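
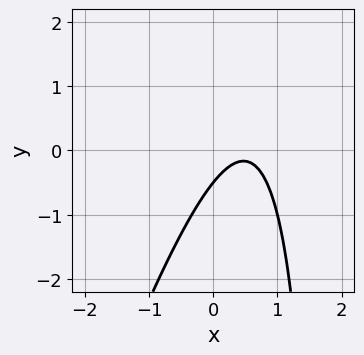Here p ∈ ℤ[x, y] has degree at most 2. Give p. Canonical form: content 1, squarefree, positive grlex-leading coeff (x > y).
3*x^2 - x*y - 3*x + 2*y + 1

(a) deg p = 2. A generic line meets the curve in up to 2 points.
(b) From the visible intercepts: it misses every integer gridline on the x-axis.
(c) Matching integer coefficients to the picture gives p.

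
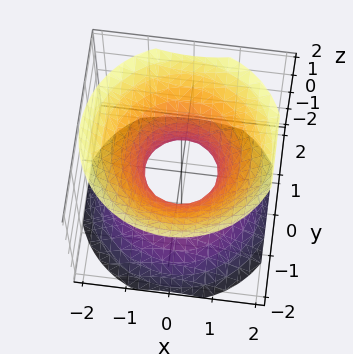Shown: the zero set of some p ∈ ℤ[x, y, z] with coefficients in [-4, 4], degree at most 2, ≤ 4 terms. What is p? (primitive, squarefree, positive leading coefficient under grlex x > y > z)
3*x^2 + 3*y^2 - 3*z^2 - 2

(a) Degree: one connected sheet with a waist; a quadric, so deg p = 2.
(b) Symmetries: the z ↦ −z reflection is a symmetry, so z appears only in even powers; the z-axis is an axis of rotation, so x and y enter only as x² + y².
(c) Checking where it meets the axes: it misses every integer gridline on the z-axis; a circular section at z = 1 has radius between 1 and 2.
(d) Fitting integer coefficients to these (and the overall shape) gives p.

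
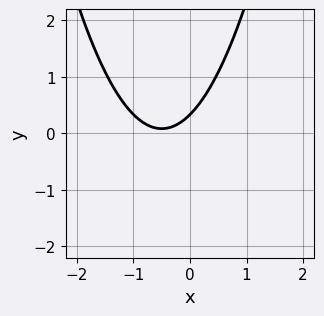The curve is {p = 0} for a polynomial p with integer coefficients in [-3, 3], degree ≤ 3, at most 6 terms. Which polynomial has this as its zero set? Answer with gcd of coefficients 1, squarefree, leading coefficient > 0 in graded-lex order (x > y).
3*x^2 + 3*x - 3*y + 1

(a) Degree: no degree-1 curve has this shape, so deg p = 2.
(b) Checking where it meets the axes: it misses every integer gridline on the x-axis.
(c) Assembling these constraints gives the stated polynomial.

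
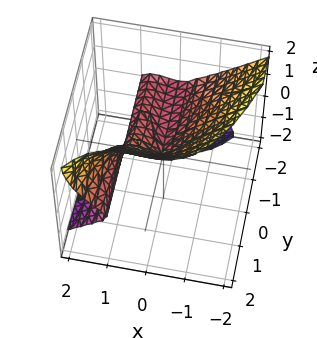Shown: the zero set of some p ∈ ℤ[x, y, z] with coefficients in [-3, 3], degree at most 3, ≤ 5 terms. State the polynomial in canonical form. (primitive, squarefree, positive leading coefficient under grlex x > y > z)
2*x^3 - 3*y*z^2 + 2*z^3 - 2*x^2

Degree: a generic line meets the surface in up to 3 points, so deg p = 3.
Checking where it meets the axes: the x-axis gridline crossings are at x ∈ {0, 1}; every point of the y-axis in the box is on the surface; it meets the z-axis at z = 0 (among the integer gridlines).
Putting this together gives p.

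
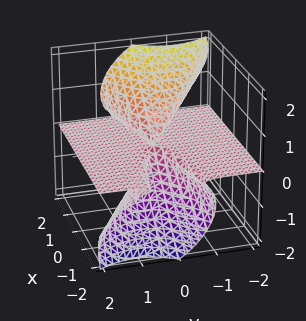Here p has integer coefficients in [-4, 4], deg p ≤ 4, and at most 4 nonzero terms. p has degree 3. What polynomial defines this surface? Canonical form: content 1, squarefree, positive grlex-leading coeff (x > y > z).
1. The degree is 3 — a generic line meets the surface in up to 3 points.
2. Against the integer gridlines: it crosses the z-axis at the gridline z = 0; the visible y-axis segment lies entirely on the surface; the visible x-axis segment lies entirely on the surface.
3. Assembling these constraints gives the stated polynomial.

3*x*z^2 - 2*y^2*z - 2*y*z^2 - 3*z^3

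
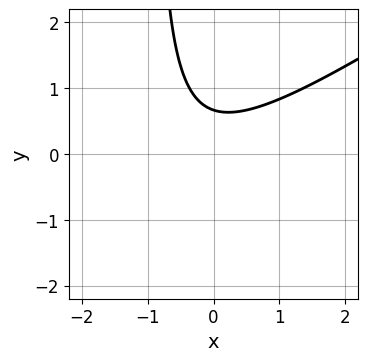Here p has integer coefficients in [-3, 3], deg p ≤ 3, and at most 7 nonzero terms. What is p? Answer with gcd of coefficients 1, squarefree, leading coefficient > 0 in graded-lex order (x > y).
deg p = 2. No degree-1 curve has this shape.
Reading off the gridlines: it misses every integer gridline on the x-axis.
The integer polynomial consistent with all of this is the stated p.

2*x^2 - 3*x*y + x - 3*y + 2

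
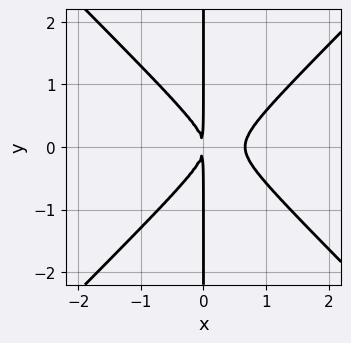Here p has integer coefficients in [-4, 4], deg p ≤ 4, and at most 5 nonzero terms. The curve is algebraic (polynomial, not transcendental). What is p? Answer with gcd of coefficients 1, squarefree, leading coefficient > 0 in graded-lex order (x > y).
3*x^3 - 3*x*y^2 - 2*x^2

The degree is 3 — a generic line meets the curve in up to 3 points.
Symmetries: the y ↦ −y reflection is a symmetry, so y appears only in even powers.
Reading off the gridlines: the visible y-axis segment lies entirely on the curve.
Together with the visible shape, these determine p as stated.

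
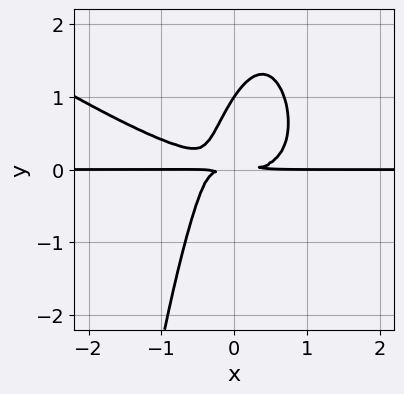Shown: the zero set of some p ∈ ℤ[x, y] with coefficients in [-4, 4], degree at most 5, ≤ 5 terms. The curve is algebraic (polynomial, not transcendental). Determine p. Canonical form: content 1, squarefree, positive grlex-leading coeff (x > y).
2*x^3*y + 3*x^2*y^2 - 3*x*y^2 + 2*y^3 - 2*y^2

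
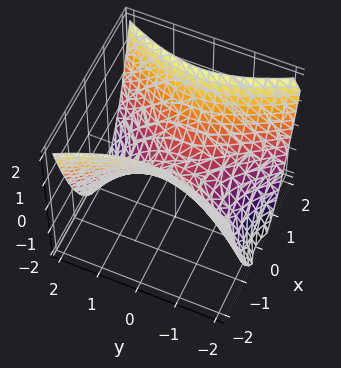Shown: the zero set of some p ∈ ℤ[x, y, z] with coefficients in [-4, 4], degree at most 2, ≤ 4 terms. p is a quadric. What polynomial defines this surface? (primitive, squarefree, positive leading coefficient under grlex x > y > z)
First, the degree is 2 — a saddle surface; a quadric.
Then, symmetries: mirror symmetry x ↦ −x ⇒ only even powers of x; the y ↦ −y reflection is a symmetry, so y appears only in even powers.
Next, from the axis intercepts and sections: it crosses the y-axis at the gridline y = 0; one x-axis crossing is at x = 0; it meets the z-axis at z = 0 (among the integer gridlines).
Finally, these observations pin down the coefficients.

2*x^2 - y^2 - 2*z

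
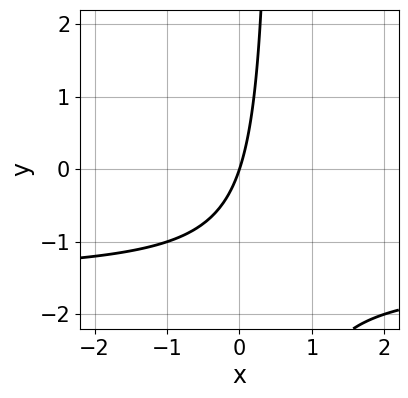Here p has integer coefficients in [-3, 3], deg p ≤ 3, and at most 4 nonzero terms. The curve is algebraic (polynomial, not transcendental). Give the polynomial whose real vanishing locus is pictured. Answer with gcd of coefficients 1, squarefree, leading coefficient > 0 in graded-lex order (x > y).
2*x*y + 3*x - y

deg p = 2.
From the visible intercepts: it meets the y-axis at y = 0 (among the integer gridlines); it crosses the x-axis at the gridline x = 0.
Together with the visible shape, these determine p as stated.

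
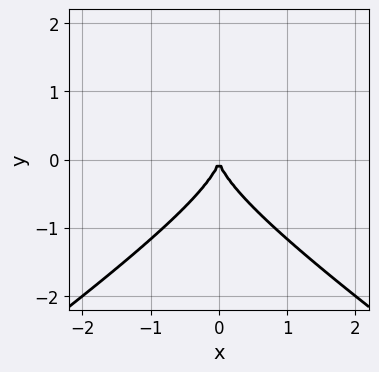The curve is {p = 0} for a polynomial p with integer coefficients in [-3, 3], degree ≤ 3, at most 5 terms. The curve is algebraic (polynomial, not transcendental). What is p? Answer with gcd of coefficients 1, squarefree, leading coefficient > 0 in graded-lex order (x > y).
x^2*y - 2*y^3 - 2*x^2

1. deg p = 3.
2. Symmetries: mirror symmetry x ↦ −x ⇒ only even powers of x.
3. Checking where it meets the axes: it meets the x-axis at x = 0 (among the integer gridlines); it crosses the y-axis at the gridline y = 0.
4. Matching integer coefficients to the picture gives p.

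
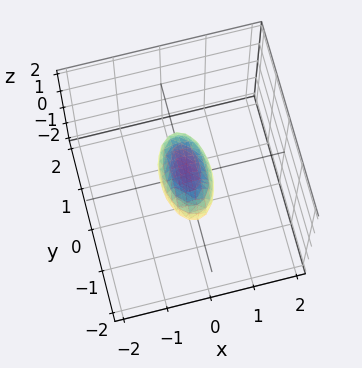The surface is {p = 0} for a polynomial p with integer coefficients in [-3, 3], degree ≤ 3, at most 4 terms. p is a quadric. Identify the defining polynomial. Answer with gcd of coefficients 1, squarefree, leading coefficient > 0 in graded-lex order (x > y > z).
3*x^2 + y^2 + 2*z^2 - 1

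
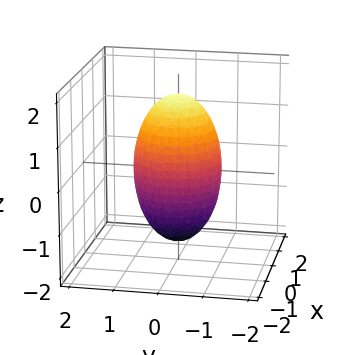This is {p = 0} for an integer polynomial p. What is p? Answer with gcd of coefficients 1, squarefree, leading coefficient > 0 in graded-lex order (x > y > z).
3*x^2 + 3*y^2 + z^2 - 3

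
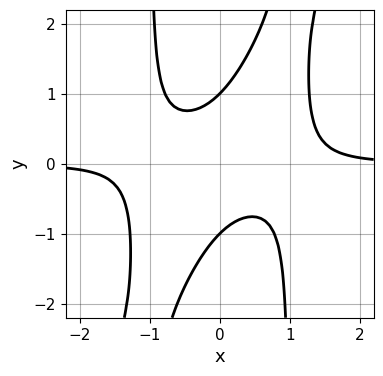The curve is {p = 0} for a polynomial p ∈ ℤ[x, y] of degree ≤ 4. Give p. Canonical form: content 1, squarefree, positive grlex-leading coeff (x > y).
2*x^3*y - x^2*y^2 - 2*x*y + y^2 - 1

First, degree: a generic line meets the curve in up to 4 points, so deg p = 4.
Next, reading off the gridlines: no x-intercept at any integer in the box; the y-axis gridline crossings are at y ∈ {-1, 1}.
Finally, together with the visible shape, these determine p as stated.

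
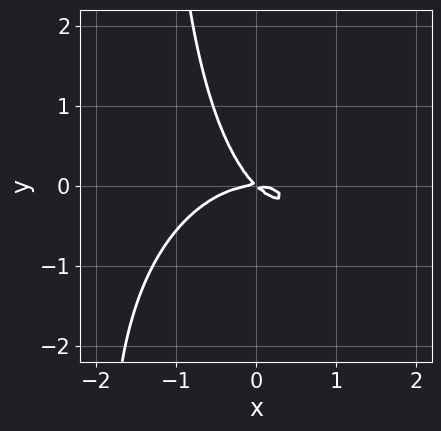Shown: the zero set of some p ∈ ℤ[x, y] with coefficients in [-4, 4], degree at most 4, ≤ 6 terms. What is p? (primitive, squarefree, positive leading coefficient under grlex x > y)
(a) The degree is 3 — a generic line meets the curve in up to 3 points.
(b) Against the integer gridlines: one y-axis crossing is at y = 0; it crosses the x-axis at the gridline x = 0.
(c) These observations pin down the coefficients.

2*x^3 + 2*x*y^2 + 3*x*y + 3*y^2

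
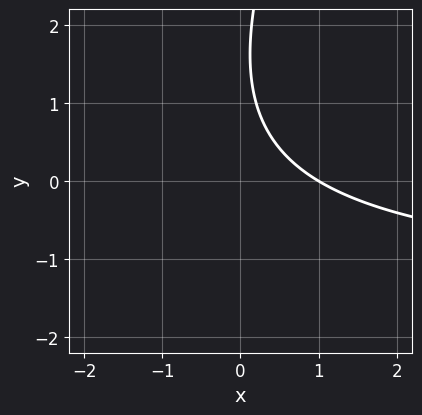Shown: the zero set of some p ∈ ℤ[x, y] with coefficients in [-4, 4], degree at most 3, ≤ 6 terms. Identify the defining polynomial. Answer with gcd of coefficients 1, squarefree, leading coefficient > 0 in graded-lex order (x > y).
First, degree: a generic line meets the curve in up to 2 points, so deg p = 2.
Then, reading off the gridlines: the curve avoids every integer y-axis point in the box; it meets the x-axis at x = 1 (among the integer gridlines).
Finally, matching integer coefficients to the picture gives p.

2*x*y - y^2 + 3*x + 3*y - 3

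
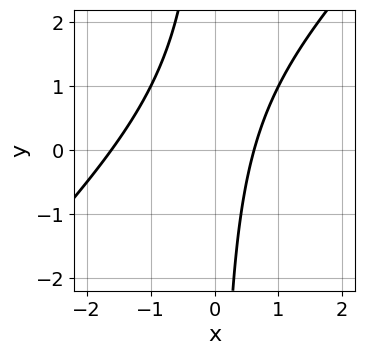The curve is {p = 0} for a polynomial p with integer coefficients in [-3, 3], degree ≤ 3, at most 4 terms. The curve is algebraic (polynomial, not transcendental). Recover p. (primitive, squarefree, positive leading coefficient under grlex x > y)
x^2 - x*y + x - 1

First, deg p = 2. No degree-1 curve has this shape.
Next, checking where it meets the axes: no y-intercept at any integer in the box.
Finally, these observations pin down the coefficients.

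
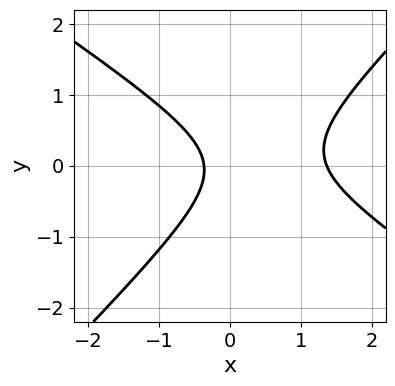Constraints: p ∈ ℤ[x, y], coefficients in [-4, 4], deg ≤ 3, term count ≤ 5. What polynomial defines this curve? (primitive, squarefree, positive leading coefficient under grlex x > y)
(a) deg p = 2. A generic line meets the curve in up to 2 points.
(b) From the visible intercepts: the curve avoids every integer y-axis point in the box.
(c) Fitting integer coefficients to these (and the overall shape) gives p.

2*x^2 + x*y - 3*y^2 - 2*x - 1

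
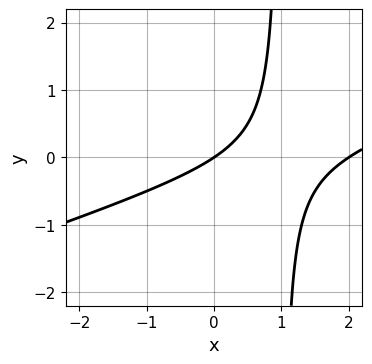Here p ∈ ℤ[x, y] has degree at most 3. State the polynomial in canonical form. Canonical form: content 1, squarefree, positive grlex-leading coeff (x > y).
(a) Degree: no degree-1 curve has this shape, so deg p = 2.
(b) Against the integer gridlines: it crosses the y-axis at the gridline y = 0; the x-axis gridline crossings are at x ∈ {0, 2}.
(c) The integer polynomial consistent with all of this is the stated p.

x^2 - 3*x*y - 2*x + 3*y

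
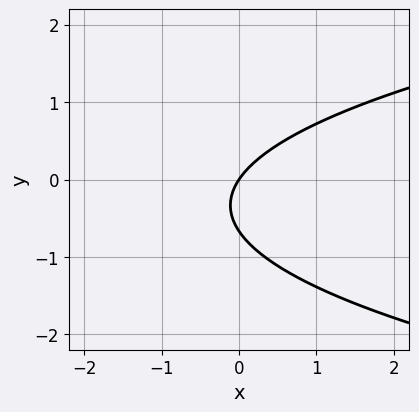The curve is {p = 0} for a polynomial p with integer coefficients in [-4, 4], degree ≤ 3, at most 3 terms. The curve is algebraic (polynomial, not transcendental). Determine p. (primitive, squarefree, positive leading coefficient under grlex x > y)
(a) deg p = 2. No degree-1 curve has this shape.
(b) Checking where it meets the axes: it crosses the y-axis at the gridline y = 0; it meets the x-axis at x = 0 (among the integer gridlines).
(c) Solving for integer coefficients yields p as stated.

3*y^2 - 3*x + 2*y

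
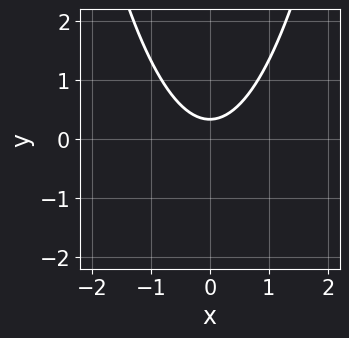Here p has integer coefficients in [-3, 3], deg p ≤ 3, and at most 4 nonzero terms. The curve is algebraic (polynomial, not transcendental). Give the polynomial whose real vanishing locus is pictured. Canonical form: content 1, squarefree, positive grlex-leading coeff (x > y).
The degree is 2 — no degree-1 curve has this shape.
Symmetries: it's symmetric under x → −x, forcing even powers of x.
Checking where it meets the axes: the curve avoids every integer x-axis point in the box.
Assembling these constraints gives the stated polynomial.

3*x^2 - 3*y + 1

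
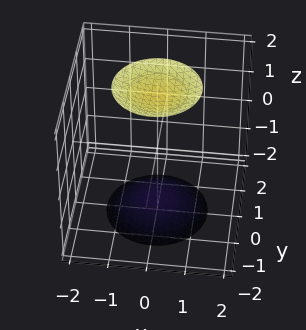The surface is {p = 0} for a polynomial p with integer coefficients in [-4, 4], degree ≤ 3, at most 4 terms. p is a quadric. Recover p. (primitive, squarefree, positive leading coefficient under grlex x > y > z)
x^2 + y^2 - z^2 + 3

1. I count 2 distinct pieces.
2. deg p = 2.
3. Symmetries: it's symmetric under z → −z, forcing even powers of z; every cross-section ⟂ z is a circle, so x, y appear only via x² + y².
4. Observable constraints: it misses every integer gridline on the y-axis; it misses every integer gridline on the x-axis.
5. These observations pin down the coefficients.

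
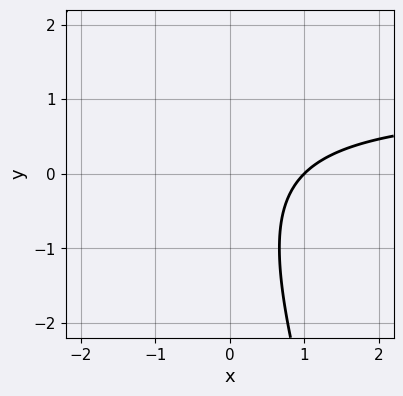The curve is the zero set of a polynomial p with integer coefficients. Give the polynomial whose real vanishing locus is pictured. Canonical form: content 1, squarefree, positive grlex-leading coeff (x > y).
3*x*y + y^2 - 3*x + 3

First, degree: the shape is more complex than any degree-1 curve, so deg p = 2.
Then, from the visible intercepts: it meets the x-axis at x = 1 (among the integer gridlines); no y-intercept at any integer in the box.
Finally, solving for integer coefficients yields p as stated.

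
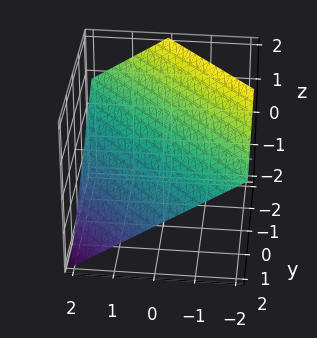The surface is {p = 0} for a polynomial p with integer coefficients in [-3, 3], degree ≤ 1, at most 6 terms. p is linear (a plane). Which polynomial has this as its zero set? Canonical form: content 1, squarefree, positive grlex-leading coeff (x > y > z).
2*x + 2*y + 3*z - 2

(a) deg p = 1. The surface is flat (a plane).
(b) From the visible intercepts: it crosses the x-axis at the gridline x = 1; one y-axis crossing is at y = 1.
(c) These observations pin down the coefficients.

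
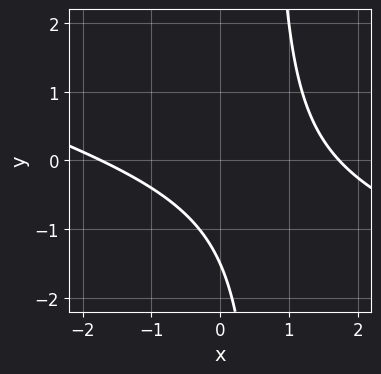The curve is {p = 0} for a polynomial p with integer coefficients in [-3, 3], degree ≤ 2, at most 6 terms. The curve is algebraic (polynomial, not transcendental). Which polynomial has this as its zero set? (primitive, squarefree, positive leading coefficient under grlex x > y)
x^2 + 3*x*y - 2*y - 3

First, degree: the shape is more complex than any degree-1 curve, so deg p = 2.
Finally, putting this together gives p.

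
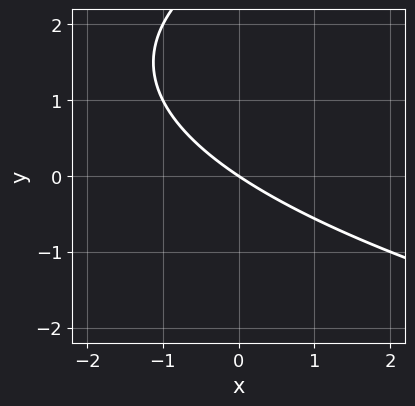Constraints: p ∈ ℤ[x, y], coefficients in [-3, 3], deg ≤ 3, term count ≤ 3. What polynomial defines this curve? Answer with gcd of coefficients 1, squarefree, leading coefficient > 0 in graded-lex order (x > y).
y^2 - 2*x - 3*y

First, deg p = 2. No degree-1 curve has this shape.
Then, against the integer gridlines: one x-axis crossing is at x = 0; one y-axis crossing is at y = 0.
Finally, assembling these constraints gives the stated polynomial.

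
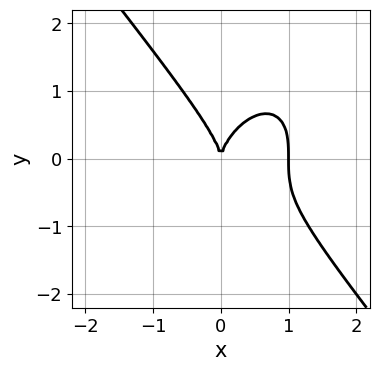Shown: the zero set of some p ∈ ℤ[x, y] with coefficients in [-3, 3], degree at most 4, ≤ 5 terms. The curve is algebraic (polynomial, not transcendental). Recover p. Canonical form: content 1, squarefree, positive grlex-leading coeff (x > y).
1. The degree is 3 — a generic line meets the curve in up to 3 points.
2. From the axis intercepts and sections: one y-axis crossing is at y = 0; the x-axis gridline crossings are at x ∈ {0, 1}.
3. Assembling these constraints gives the stated polynomial.

2*x^3 + y^3 - 2*x^2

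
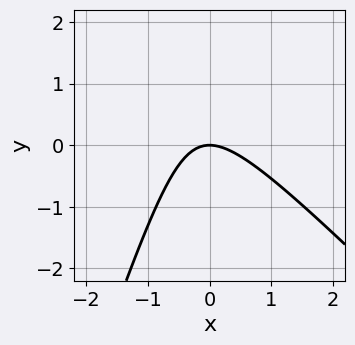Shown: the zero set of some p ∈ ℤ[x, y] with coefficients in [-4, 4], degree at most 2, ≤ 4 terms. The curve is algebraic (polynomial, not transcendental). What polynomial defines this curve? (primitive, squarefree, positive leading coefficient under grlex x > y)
1. The degree is 2 — no degree-1 curve has this shape.
2. From the visible intercepts: it crosses the x-axis at the gridline x = 0; it meets the y-axis at y = 0 (among the integer gridlines).
3. Together with the visible shape, these determine p as stated.

3*x^2 + 2*x*y - y^2 + 3*y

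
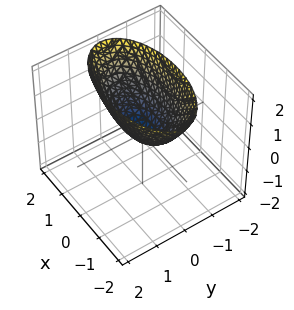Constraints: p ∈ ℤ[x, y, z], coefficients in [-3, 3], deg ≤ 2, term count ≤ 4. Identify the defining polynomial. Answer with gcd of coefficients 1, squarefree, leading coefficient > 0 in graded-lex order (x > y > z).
1. deg p = 2.
2. Symmetries: it's symmetric under x → −x, forcing even powers of x; it's symmetric under y → −y, forcing even powers of y.
3. Against the integer gridlines: one y-axis crossing is at y = 0; it crosses the z-axis at the gridline z = 0.
4. Putting this together gives p.

x^2 + 3*y^2 - 2*z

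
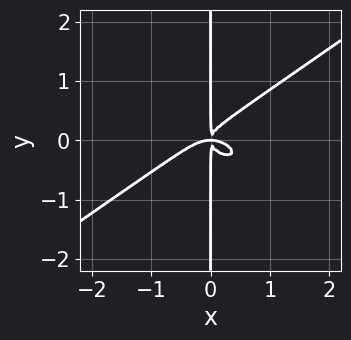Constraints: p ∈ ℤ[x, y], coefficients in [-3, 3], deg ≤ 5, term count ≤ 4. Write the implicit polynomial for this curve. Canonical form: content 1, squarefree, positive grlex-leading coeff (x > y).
x^4 - 3*x*y^3 + x^2*y

(a) deg p = 4. A generic line meets the curve in up to 4 points.
(b) Reading off the gridlines: every point of the y-axis in the box is on the curve.
(c) These observations pin down the coefficients.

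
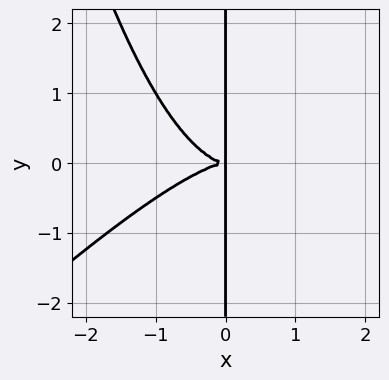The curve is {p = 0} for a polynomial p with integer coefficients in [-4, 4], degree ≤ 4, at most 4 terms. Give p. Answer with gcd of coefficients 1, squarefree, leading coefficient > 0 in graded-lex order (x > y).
x^4 - x^3*y + 2*x*y^2

First, deg p = 4. No degree-3 curve has this shape.
Then, reading off the gridlines: every point of the y-axis in the box is on the curve.
Finally, matching integer coefficients to the picture gives p.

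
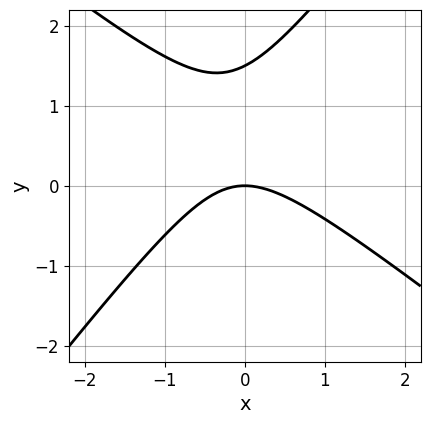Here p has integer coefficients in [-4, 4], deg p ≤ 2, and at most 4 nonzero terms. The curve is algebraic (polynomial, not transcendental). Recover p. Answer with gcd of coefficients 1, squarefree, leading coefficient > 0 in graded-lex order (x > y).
2*x^2 + x*y - 2*y^2 + 3*y

First, degree: the shape is more complex than any degree-1 curve, so deg p = 2.
Next, observable constraints: one x-axis crossing is at x = 0; it crosses the y-axis at the gridline y = 0.
Finally, solving for integer coefficients yields p as stated.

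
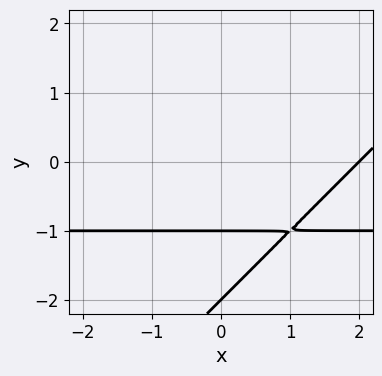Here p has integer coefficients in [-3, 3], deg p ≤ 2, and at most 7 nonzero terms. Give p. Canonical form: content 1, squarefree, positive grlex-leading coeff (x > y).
x*y - y^2 + x - 3*y - 2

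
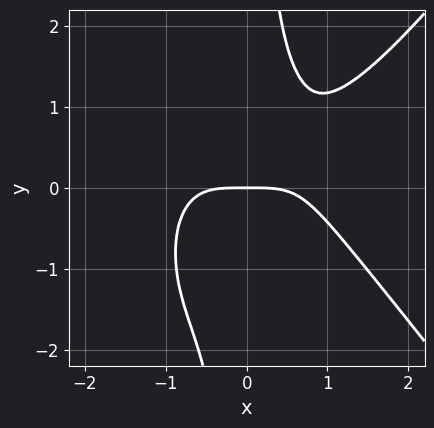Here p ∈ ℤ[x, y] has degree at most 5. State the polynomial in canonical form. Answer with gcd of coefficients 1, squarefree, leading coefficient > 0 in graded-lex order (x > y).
2*x^4 - x^2*y^2 - 3*x*y^2 + 3*y

First, degree: a generic line meets the curve in up to 4 points, so deg p = 4.
Then, observable constraints: it meets the y-axis at y = 0 (among the integer gridlines); it meets the x-axis at x = 0 (among the integer gridlines).
Finally, putting this together gives p.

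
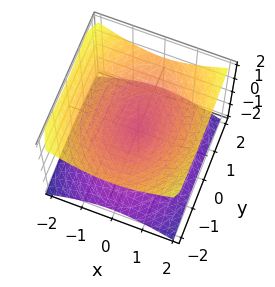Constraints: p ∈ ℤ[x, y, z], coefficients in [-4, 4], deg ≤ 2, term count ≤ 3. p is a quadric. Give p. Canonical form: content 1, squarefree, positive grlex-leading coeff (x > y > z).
2*x^2 + y^2 - 3*z^2

(a) Degree: two nappes meeting at a single point; a quadric, so deg p = 2.
(b) Symmetries: it's symmetric under y → −y, forcing even powers of y; it's symmetric under x → −x, forcing even powers of x; the z ↦ −z reflection is a symmetry, so z appears only in even powers.
(c) Against the integer gridlines: one y-axis crossing is at y = 0; it crosses the z-axis at the gridline z = 0; it crosses the x-axis at the gridline x = 0.
(d) These observations pin down the coefficients.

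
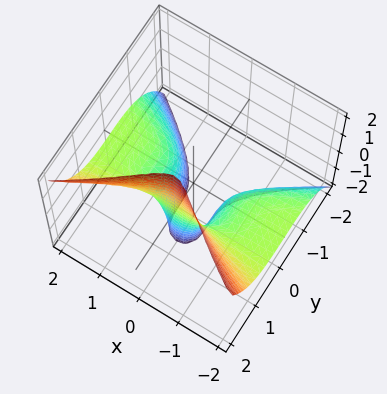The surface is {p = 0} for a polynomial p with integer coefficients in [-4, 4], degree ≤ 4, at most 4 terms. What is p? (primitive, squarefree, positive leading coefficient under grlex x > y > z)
The degree is 3 — a generic line meets the surface in up to 3 points.
From the axis intercepts and sections: the surface avoids every integer x-axis point in the box; the surface avoids every integer z-axis point in the box.
The integer polynomial consistent with all of this is the stated p.

3*x^2*z - 3*y^3 + 1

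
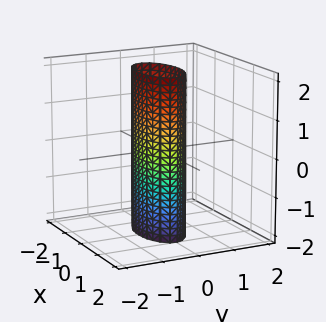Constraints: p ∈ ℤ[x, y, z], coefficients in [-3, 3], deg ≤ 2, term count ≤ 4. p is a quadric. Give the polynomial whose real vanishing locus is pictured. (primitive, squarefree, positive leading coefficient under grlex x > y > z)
The degree is 2 — a cylinder; a quadric.
Symmetries: the z ↦ −z reflection is a symmetry, so z appears only in even powers; it's symmetric under x → −x, forcing even powers of x; it's symmetric under y → −y, forcing even powers of y.
Against the integer gridlines: no z-intercept at any integer in the box; the x-axis gridline crossings are at x ∈ {-1, 1}.
Putting this together gives p.

x^2 + 3*y^2 - 1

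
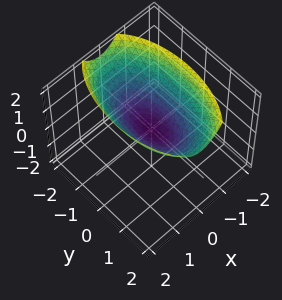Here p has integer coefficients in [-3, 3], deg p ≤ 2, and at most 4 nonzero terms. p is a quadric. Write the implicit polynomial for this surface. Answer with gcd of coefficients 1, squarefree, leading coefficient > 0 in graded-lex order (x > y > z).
deg p = 2. A single bowl opening along one axis; a quadric.
Symmetries: it's symmetric under x → −x, forcing even powers of x; mirror symmetry y ↦ −y ⇒ only even powers of y.
From the visible intercepts: one z-axis crossing is at z = 0; it crosses the x-axis at the gridline x = 0; it crosses the y-axis at the gridline y = 0.
Fitting integer coefficients to these (and the overall shape) gives p.

3*x^2 + y^2 - 3*z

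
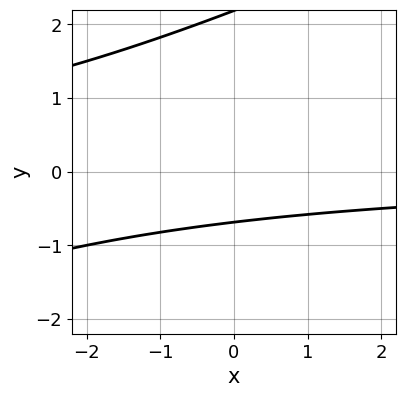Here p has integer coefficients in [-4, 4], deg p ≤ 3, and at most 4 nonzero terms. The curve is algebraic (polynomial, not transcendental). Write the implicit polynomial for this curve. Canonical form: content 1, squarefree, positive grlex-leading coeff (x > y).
1. The degree is 2 — the shape is more complex than any degree-1 curve.
2. Reading off the gridlines: no x-intercept at any integer in the box.
3. Solving for integer coefficients yields p as stated.

x*y - 2*y^2 + 3*y + 3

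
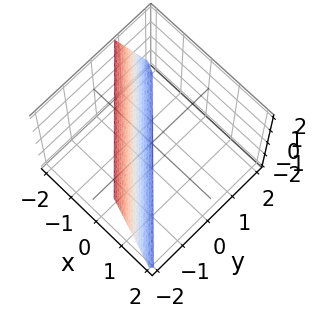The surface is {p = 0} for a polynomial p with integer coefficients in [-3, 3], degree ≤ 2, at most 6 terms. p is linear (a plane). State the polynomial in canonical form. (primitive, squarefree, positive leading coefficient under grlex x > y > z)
Degree: the surface is flat (a plane), so deg p = 1.
Observable constraints: it crosses the z-axis at the gridline z = -2.
Together with the visible shape, these determine p as stated.

3*x + 3*y + z + 2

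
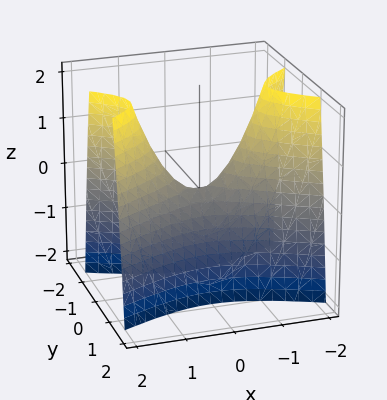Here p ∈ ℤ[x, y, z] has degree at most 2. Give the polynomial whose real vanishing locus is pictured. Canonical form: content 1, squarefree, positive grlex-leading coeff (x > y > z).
1. Degree: a saddle surface; a quadric, so deg p = 2.
2. Symmetries: it's symmetric under x → −x, forcing even powers of x; it's symmetric under y → −y, forcing even powers of y.
3. Checking where it meets the axes: it crosses the y-axis at the gridline y = 0; it crosses the x-axis at the gridline x = 0; one z-axis crossing is at z = 0.
4. Solving for integer coefficients yields p as stated.

x^2 - 3*y^2 - z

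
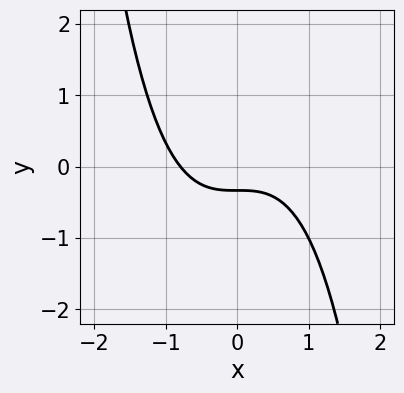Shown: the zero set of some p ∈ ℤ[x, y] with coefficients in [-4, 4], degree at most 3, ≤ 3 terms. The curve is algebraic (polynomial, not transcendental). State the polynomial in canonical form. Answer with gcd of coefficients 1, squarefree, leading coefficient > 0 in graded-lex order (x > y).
1. The degree is 3 — a generic line meets the curve in up to 3 points.
2. Putting this together gives p.

2*x^3 + 3*y + 1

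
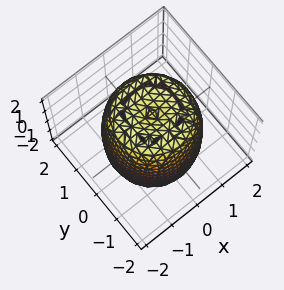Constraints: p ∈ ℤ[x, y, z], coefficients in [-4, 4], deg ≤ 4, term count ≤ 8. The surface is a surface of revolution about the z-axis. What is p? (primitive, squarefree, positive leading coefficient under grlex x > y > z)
2*x^4 + 4*x^2*y^2 + 2*y^4 - 3*x^2 - 3*y^2 + z^2 - 3

deg p = 4. The shape is more complex than any degree-3 surface.
By symmetry, the z-axis is an axis of rotation, so x and y enter only as x² + y².
Against the integer gridlines: a circular section at z = 0 has radius between 1 and 2.
Together with the visible shape, these determine p as stated.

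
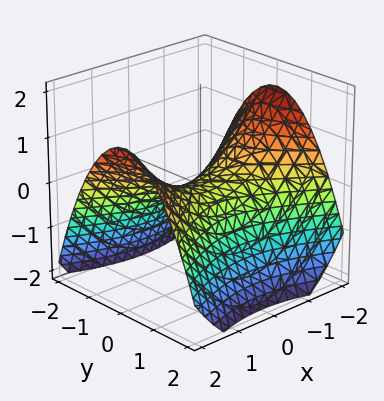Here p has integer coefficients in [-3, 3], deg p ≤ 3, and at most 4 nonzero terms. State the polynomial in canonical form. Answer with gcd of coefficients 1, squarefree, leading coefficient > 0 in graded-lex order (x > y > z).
x^2 - 2*y^2 - 3*z

1. deg p = 2. A saddle surface; a quadric.
2. Symmetries: mirror symmetry y ↦ −y ⇒ only even powers of y; the x ↦ −x reflection is a symmetry, so x appears only in even powers.
3. Against the integer gridlines: it meets the x-axis at x = 0 (among the integer gridlines); one z-axis crossing is at z = 0.
4. Solving for integer coefficients yields p as stated.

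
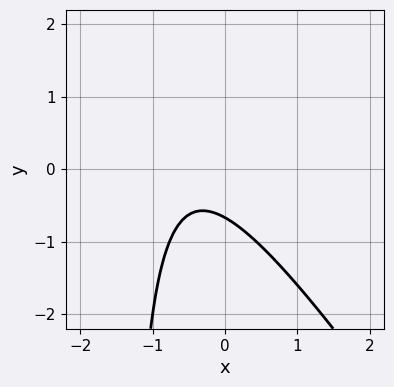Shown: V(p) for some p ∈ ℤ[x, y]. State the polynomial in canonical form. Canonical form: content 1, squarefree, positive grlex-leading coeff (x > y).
1. deg p = 2. A generic line meets the curve in up to 2 points.
2. From the visible intercepts: it misses every integer gridline on the x-axis.
3. Assembling these constraints gives the stated polynomial.

3*x^2 + 2*x*y + 3*x + 3*y + 2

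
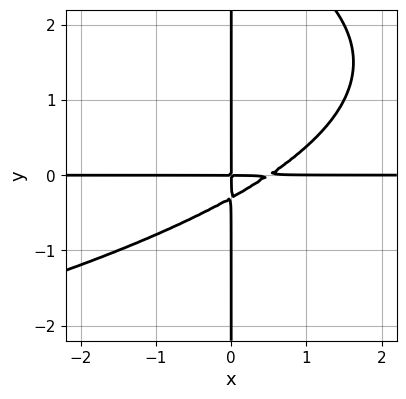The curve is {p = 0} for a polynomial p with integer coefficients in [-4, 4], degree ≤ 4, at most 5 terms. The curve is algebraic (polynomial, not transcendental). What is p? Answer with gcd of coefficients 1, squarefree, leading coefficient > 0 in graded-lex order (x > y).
First, degree: no degree-3 curve has this shape, so deg p = 4.
Next, observable constraints: every point of the x-axis in the box is on the curve; the visible y-axis segment lies entirely on the curve.
Finally, together with the visible shape, these determine p as stated.

x*y^3 + 2*x^2*y - 3*x*y^2 - x*y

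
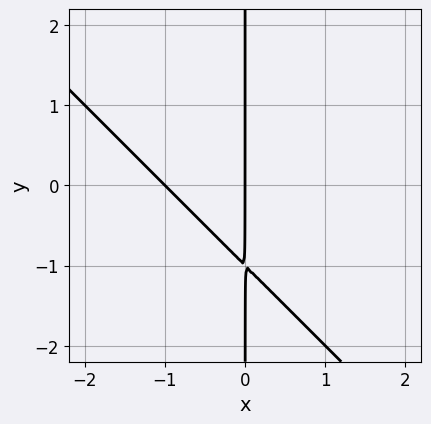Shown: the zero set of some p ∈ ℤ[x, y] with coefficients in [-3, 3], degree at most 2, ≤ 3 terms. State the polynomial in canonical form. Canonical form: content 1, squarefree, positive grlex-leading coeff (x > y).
First, degree: the shape is more complex than any degree-1 curve, so deg p = 2.
Next, against the integer gridlines: every point of the y-axis in the box is on the curve; among the integer gridlines, it crosses the x-axis at x ∈ {-1, 0}.
Finally, matching integer coefficients to the picture gives p.

x^2 + x*y + x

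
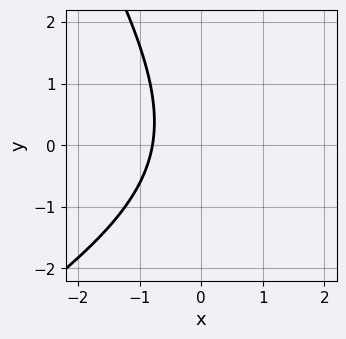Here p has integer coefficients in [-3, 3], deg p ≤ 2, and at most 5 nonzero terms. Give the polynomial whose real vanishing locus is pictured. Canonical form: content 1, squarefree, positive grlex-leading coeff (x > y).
(a) The degree is 2 — a generic line meets the curve in up to 2 points.
(b) From the visible intercepts: no y-intercept at any integer in the box.
(c) The integer polynomial consistent with all of this is the stated p.

x^2 - x*y - y^2 - 3*x - 3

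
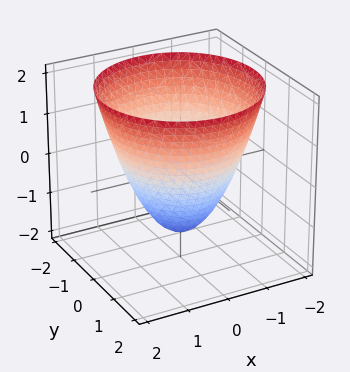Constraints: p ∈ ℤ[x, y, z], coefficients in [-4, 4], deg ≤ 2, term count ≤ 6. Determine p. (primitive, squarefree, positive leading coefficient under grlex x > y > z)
deg p = 2.
Symmetries: rotational symmetry about the z-axis ⇒ p depends on x, y only through x² + y².
Observable constraints: a circular section at z = -1 has radius between 0 and 1.
Putting this together gives p.

2*x^2 + 2*y^2 - 2*z - 3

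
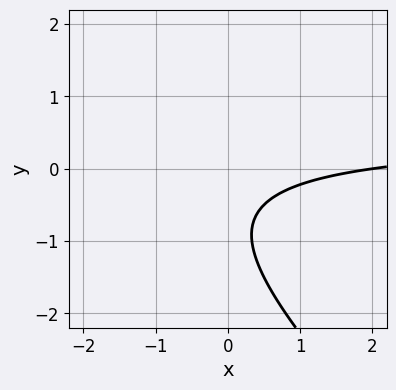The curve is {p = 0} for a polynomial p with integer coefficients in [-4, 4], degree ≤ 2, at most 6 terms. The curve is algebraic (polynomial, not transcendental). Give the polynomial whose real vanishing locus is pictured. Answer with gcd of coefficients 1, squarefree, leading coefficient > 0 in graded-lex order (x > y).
2*x*y + 2*y^2 - x + 3*y + 2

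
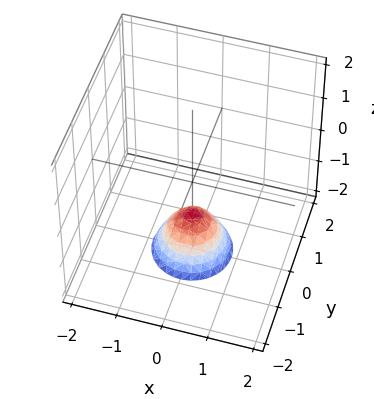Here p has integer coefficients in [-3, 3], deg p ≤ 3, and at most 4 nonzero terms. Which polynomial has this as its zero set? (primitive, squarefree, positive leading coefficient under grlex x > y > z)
3*x^2 + 3*y^2 + 2*z + 2

(a) deg p = 2. The shape is more complex than any degree-1 surface.
(b) Symmetry: the z-axis is an axis of rotation, so x and y enter only as x² + y².
(c) Observable constraints: the surface avoids every integer y-axis point in the box; a circular section at z = -2 has radius between 0 and 1; no x-intercept at any integer in the box.
(d) Matching integer coefficients to the picture gives p. Check: (0, 0, -1) on the z-axis lies on the surface, and p(0, 0, -1) = 0. ✓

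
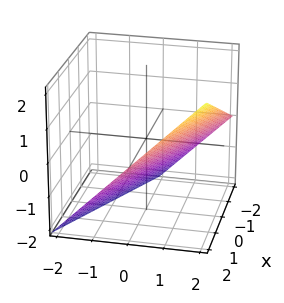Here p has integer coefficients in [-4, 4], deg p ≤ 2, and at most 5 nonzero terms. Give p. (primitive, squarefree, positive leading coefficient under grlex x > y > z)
x + 2*y - 2*z - 2

Degree: the surface is flat (a plane), so deg p = 1.
Reading off the gridlines: it crosses the y-axis at the gridline y = 1; one z-axis crossing is at z = -1.
The integer polynomial consistent with all of this is the stated p.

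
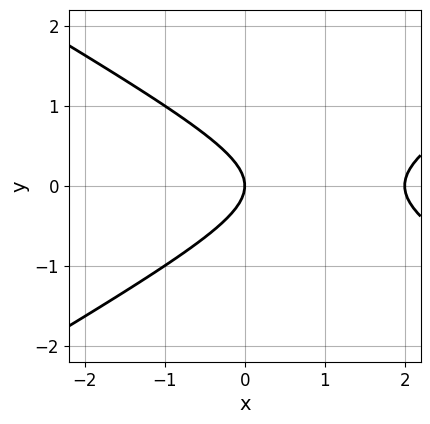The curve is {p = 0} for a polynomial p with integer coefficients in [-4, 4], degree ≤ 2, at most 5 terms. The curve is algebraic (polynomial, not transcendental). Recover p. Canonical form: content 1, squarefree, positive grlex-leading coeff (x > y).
x^2 - 3*y^2 - 2*x

First, the degree is 2 — a generic line meets the curve in up to 2 points.
Then, symmetries: mirror symmetry y ↦ −y ⇒ only even powers of y.
Next, checking where it meets the axes: one y-axis crossing is at y = 0; among the integer gridlines, it crosses the x-axis at x ∈ {0, 2}.
Finally, putting this together gives p.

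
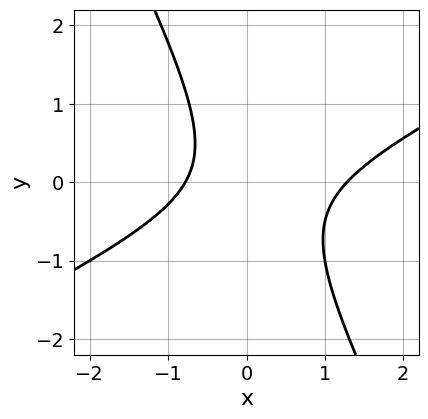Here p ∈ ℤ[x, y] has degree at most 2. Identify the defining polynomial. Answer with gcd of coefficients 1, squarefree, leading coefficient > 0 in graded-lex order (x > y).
2*x^2 - 3*x*y - 2*y^2 - x - 2

(a) Degree: the shape is more complex than any degree-1 curve, so deg p = 2.
(b) From the visible intercepts: the curve avoids every integer y-axis point in the box.
(c) Putting this together gives p.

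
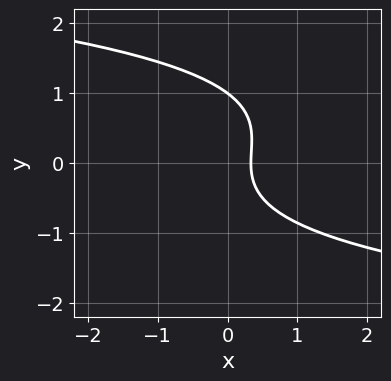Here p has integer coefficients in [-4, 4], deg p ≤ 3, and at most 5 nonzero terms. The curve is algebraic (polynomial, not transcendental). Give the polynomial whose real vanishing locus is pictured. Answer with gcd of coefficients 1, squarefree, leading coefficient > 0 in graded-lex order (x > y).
2*y^3 - y^2 + 3*x - 1

1. The degree is 3 — the shape is more complex than any degree-2 curve.
2. Checking where it meets the axes: it meets the y-axis at y = 1 (among the integer gridlines).
3. The integer polynomial consistent with all of this is the stated p.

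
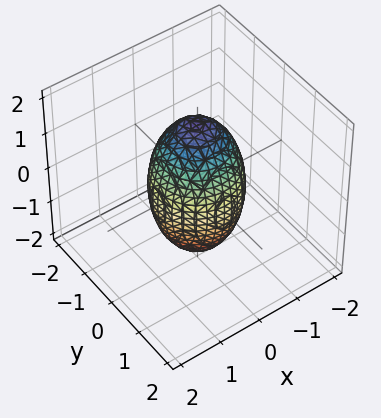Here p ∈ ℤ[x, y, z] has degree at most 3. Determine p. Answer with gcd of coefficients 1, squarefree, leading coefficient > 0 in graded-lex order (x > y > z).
1. The degree is 2 — no degree-1 surface has this shape.
2. Symmetries: every cross-section ⟂ z is a circle, so x, y appear only via x² + y².
3. Observable constraints: a circular section at z = 1 has radius between 0 and 1; among the integer gridlines, it crosses the x-axis at x ∈ {-1, 1}; among the integer gridlines, it crosses the y-axis at y ∈ {-1, 1}.
4. Assembling these constraints gives the stated polynomial.

3*x^2 + 3*y^2 + z^2 - 3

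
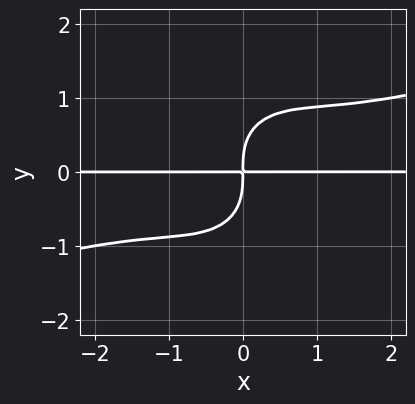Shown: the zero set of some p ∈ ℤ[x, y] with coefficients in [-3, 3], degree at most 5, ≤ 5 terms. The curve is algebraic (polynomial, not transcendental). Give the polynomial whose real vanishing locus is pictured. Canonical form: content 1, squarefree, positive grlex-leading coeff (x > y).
1. deg p = 4. No degree-3 curve has this shape.
2. From the axis intercepts and sections: the visible x-axis segment lies entirely on the curve.
3. The integer polynomial consistent with all of this is the stated p.

x^3*y - 3*x^2*y^2 - 2*y^4 + 3*x*y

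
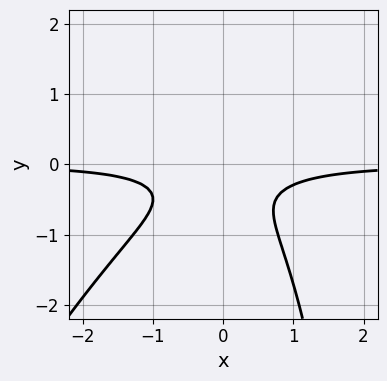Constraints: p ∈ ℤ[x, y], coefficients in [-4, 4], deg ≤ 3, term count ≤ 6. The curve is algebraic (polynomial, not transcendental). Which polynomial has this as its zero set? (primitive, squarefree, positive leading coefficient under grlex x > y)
1. The degree is 3 — no degree-2 curve has this shape.
2. Observable constraints: no y-intercept at any integer in the box; no x-intercept at any integer in the box.
3. The integer polynomial consistent with all of this is the stated p.

2*x^2*y - x*y^2 + 3*y^2 + 2*y + 1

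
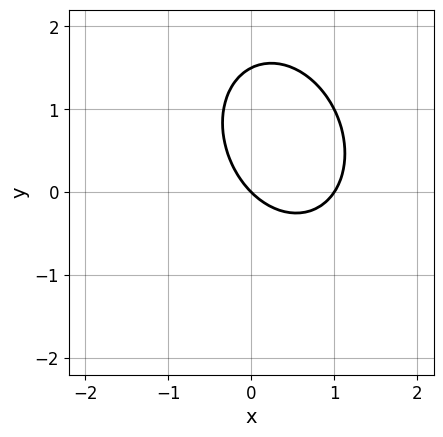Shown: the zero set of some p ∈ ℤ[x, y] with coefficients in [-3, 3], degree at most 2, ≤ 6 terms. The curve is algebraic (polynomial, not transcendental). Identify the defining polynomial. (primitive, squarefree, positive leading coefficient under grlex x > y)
(a) The degree is 2 — a generic line meets the curve in up to 2 points.
(b) From the visible intercepts: one y-axis crossing is at y = 0; among the integer gridlines, it crosses the x-axis at x ∈ {0, 1}.
(c) Solving for integer coefficients yields p as stated.

3*x^2 + x*y + 2*y^2 - 3*x - 3*y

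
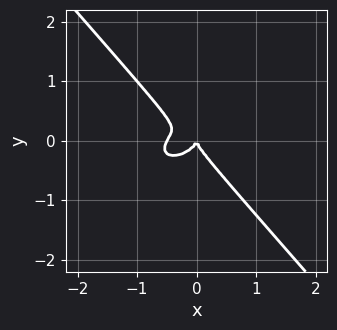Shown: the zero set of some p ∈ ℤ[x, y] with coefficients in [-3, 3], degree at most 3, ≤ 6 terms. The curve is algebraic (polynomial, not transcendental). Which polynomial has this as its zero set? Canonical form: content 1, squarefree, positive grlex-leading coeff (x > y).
1. The degree is 3 — the shape is more complex than any degree-2 curve.
2. From the axis intercepts and sections: it crosses the x-axis at the gridline x = 0; it crosses the y-axis at the gridline y = 0.
3. Assembling these constraints gives the stated polynomial.

2*x^3 - x^2*y + x*y^2 + 3*y^3 + x^2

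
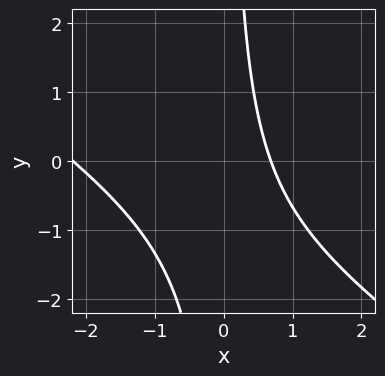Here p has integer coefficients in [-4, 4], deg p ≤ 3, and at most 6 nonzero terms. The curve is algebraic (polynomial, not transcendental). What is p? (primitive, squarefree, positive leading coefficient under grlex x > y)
deg p = 2. A generic line meets the curve in up to 2 points.
Observable constraints: the curve avoids every integer y-axis point in the box.
Matching integer coefficients to the picture gives p.

2*x^2 + 3*x*y + 3*x - 3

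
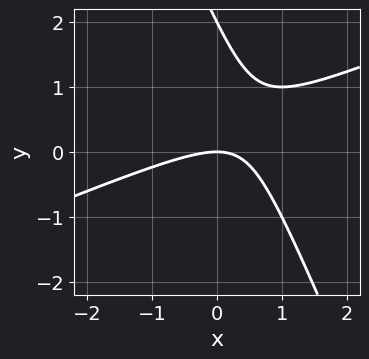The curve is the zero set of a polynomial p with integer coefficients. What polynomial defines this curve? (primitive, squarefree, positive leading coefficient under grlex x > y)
x^2 - 2*x*y - y^2 + 2*y

1. The degree is 2 — a generic line meets the curve in up to 2 points.
2. Observable constraints: it meets the x-axis at x = 0 (among the integer gridlines); the y-axis gridline crossings are at y ∈ {0, 2}.
3. The integer polynomial consistent with all of this is the stated p.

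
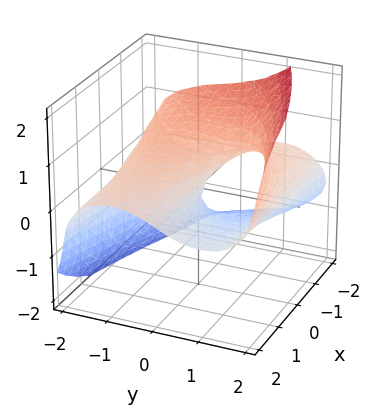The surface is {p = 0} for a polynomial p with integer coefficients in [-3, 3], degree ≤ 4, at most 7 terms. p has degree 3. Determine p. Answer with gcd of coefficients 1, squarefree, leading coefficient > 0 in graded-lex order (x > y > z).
First, deg p = 3.
Next, from the axis intercepts and sections: it crosses the z-axis at the gridline z = 0; one y-axis crossing is at y = 0.
Finally, fitting integer coefficients to these (and the overall shape) gives p.

y^3 + 3*y*z^2 - 3*z^3 - 3*x*z - 3*y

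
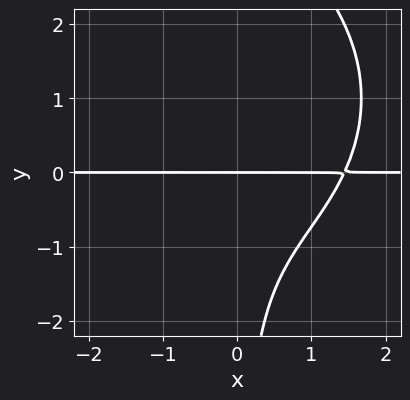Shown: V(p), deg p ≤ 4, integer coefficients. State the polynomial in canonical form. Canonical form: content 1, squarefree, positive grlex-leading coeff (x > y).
deg p = 4. A generic line meets the curve in up to 4 points.
Against the integer gridlines: every point of the x-axis in the box is on the curve; one y-axis crossing is at y = 0.
Assembling these constraints gives the stated polynomial.

x^3*y + x*y^3 - 2*x*y^2 - 3*y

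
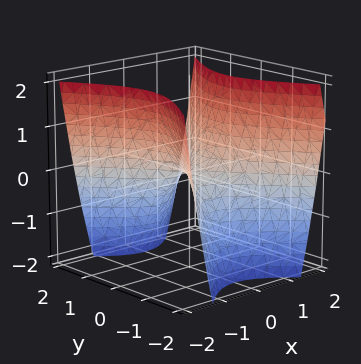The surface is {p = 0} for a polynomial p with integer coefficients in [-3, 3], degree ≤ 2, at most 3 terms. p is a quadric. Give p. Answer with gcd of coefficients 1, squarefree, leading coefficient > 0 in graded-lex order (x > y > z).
Degree: a hyperbolic paraboloid; a quadric, so deg p = 2.
Symmetries: mirror symmetry y ↦ −y ⇒ only even powers of y; mirror symmetry x ↦ −x ⇒ only even powers of x.
From the visible intercepts: it meets the x-axis at x = 0 (among the integer gridlines); it crosses the y-axis at the gridline y = 0.
Together with the visible shape, these determine p as stated.

3*x^2 - 2*y^2 - 2*z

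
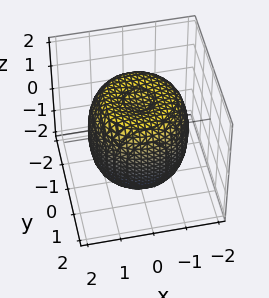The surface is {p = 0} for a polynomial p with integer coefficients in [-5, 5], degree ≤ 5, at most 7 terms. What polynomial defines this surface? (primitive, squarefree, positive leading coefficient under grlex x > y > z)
2*x^4 + 4*x^2*y^2 + 2*y^4 - 3*x^2 - 3*y^2 + 2*z^2 - 3

The degree is 4 — the shape is more complex than any degree-3 surface.
Symmetries: rotational symmetry about the z-axis ⇒ p depends on x, y only through x² + y².
Checking where it meets the axes: a circular section at z = 1 has radius between 1 and 2.
Assembling these constraints gives the stated polynomial.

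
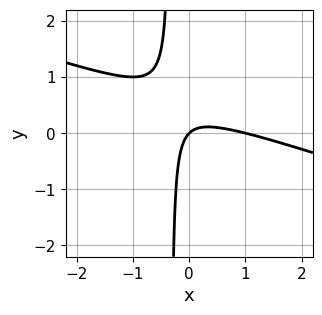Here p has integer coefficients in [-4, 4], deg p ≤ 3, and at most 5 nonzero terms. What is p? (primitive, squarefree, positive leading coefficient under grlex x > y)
1. Degree: the shape is more complex than any degree-1 curve, so deg p = 2.
2. From the visible intercepts: it meets the y-axis at y = 0 (among the integer gridlines); among the integer gridlines, it crosses the x-axis at x ∈ {0, 1}.
3. The integer polynomial consistent with all of this is the stated p.

x^2 + 3*x*y - x + y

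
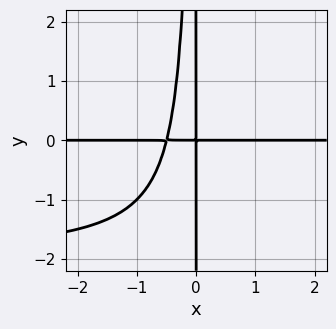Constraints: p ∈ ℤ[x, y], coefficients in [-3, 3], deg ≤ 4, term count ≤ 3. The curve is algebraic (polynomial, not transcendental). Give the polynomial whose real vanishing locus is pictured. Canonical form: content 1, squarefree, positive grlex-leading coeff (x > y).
The degree is 4 — a generic line meets the curve in up to 4 points.
Against the integer gridlines: the visible x-axis segment lies entirely on the curve; every point of the y-axis in the box is on the curve.
Together with the visible shape, these determine p as stated.

x^2*y^2 + 2*x^2*y + x*y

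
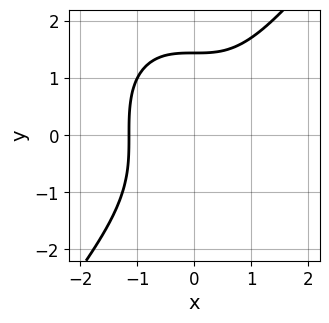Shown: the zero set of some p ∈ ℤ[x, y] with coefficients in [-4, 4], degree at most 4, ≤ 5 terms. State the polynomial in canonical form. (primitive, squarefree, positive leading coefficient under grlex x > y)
2*x^3 - y^3 + 3

1. The degree is 3 — the shape is more complex than any degree-2 curve.
2. Putting this together gives p.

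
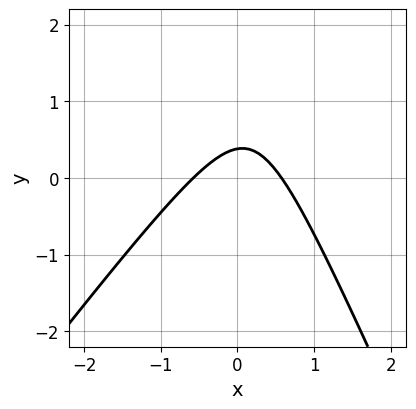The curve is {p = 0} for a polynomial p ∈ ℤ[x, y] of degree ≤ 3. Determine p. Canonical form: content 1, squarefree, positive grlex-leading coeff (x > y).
(a) deg p = 2.
(b) Putting this together gives p.

3*x^2 - x*y - y^2 + 3*y - 1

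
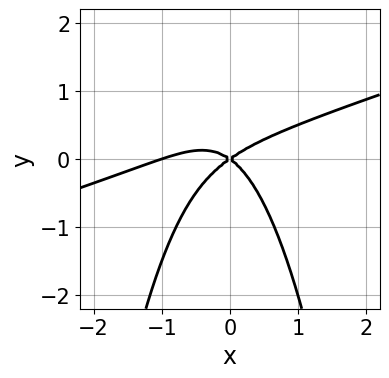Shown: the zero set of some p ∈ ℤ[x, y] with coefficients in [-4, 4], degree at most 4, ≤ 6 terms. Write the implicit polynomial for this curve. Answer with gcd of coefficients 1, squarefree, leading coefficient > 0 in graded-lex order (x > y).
1. deg p = 3.
2. From the axis intercepts and sections: one y-axis crossing is at y = 0; the x-axis gridline crossings are at x ∈ {-1, 0}.
3. Putting this together gives p.

x^3 - 3*x^2*y + x^2 - 2*y^2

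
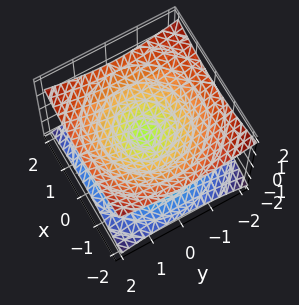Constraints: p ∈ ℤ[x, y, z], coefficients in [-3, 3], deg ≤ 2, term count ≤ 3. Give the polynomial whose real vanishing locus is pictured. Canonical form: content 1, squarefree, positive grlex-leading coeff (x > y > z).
x^2 + y^2 - 3*z^2

(a) The degree is 2 — a double cone through the origin; a quadric.
(b) Symmetries: it's symmetric under z → −z, forcing even powers of z; the surface is invariant under rotation about z: p = q(x² + y², z).
(c) From the visible intercepts: it meets the z-axis at z = 0 (among the integer gridlines); one x-axis crossing is at x = 0.
(d) Solving for integer coefficients yields p as stated.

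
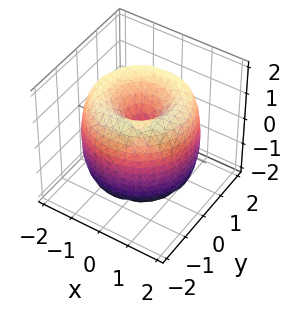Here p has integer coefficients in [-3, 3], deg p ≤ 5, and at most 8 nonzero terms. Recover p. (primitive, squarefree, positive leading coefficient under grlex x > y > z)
x^4 + 2*x^2*y^2 + y^4 - 3*x^2 - 3*y^2 + z^2

(a) The degree is 4 — a generic line meets the surface in up to 4 points.
(b) Symmetry: the z-axis is an axis of rotation, so x and y enter only as x² + y².
(c) Against the integer gridlines: a circular section at z = 0 has radius between 1 and 2; it crosses the x-axis at the gridline x = 0.
(d) Fitting integer coefficients to these (and the overall shape) gives p.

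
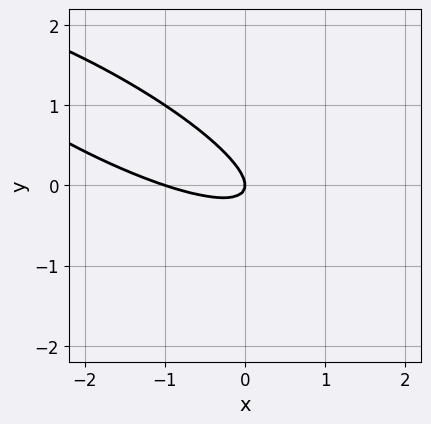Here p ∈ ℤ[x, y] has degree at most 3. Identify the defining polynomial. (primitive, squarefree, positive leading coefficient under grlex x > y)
x^2 + 3*x*y + 3*y^2 + x

1. Degree: the shape is more complex than any degree-1 curve, so deg p = 2.
2. From the axis intercepts and sections: it meets the y-axis at y = 0 (among the integer gridlines); among the integer gridlines, it crosses the x-axis at x ∈ {-1, 0}.
3. The integer polynomial consistent with all of this is the stated p.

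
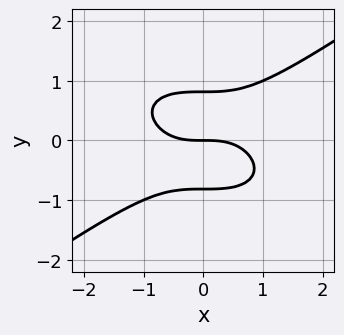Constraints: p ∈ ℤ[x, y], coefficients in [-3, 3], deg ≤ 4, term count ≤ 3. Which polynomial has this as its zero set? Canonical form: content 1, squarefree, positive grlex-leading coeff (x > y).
(a) Degree: the shape is more complex than any degree-2 curve, so deg p = 3.
(b) Against the integer gridlines: it meets the x-axis at x = 0 (among the integer gridlines); one y-axis crossing is at y = 0.
(c) Fitting integer coefficients to these (and the overall shape) gives p.

x^3 - 3*y^3 + 2*y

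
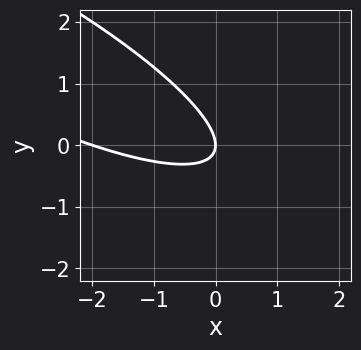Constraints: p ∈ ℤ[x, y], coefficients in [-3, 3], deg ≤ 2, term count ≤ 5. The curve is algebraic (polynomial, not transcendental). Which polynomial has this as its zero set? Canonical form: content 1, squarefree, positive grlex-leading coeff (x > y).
x^2 + 3*x*y + 3*y^2 + 2*x

First, deg p = 2.
Next, from the axis intercepts and sections: it crosses the y-axis at the gridline y = 0; among the integer gridlines, it crosses the x-axis at x ∈ {-2, 0}.
Finally, the integer polynomial consistent with all of this is the stated p.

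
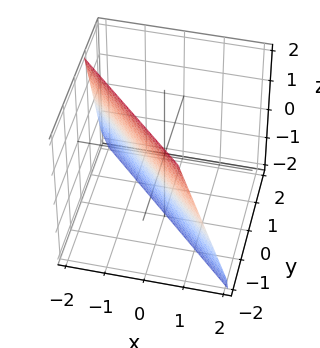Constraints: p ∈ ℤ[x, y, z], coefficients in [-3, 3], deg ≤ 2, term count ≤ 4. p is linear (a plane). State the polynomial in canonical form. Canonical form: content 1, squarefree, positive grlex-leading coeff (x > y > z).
Degree: every cross-section is a straight line — this is a plane, so deg p = 1.
Reading off the gridlines: one z-axis crossing is at z = -2.
Putting this together gives p.

3*x + 3*y + z + 2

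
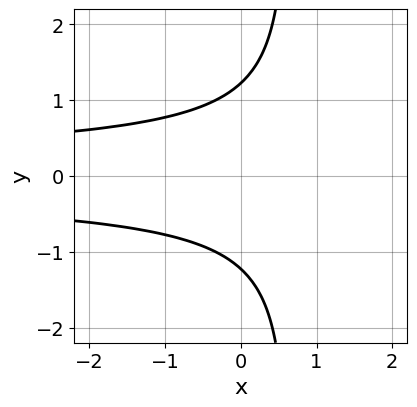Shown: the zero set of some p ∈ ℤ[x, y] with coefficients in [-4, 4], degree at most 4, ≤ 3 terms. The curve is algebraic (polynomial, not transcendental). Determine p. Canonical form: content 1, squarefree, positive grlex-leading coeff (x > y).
First, degree: no degree-2 curve has this shape, so deg p = 3.
Next, symmetries: mirror symmetry y ↦ −y ⇒ only even powers of y.
Then, observable constraints: the curve avoids every integer x-axis point in the box.
Finally, together with the visible shape, these determine p as stated.

3*x*y^2 - 2*y^2 + 3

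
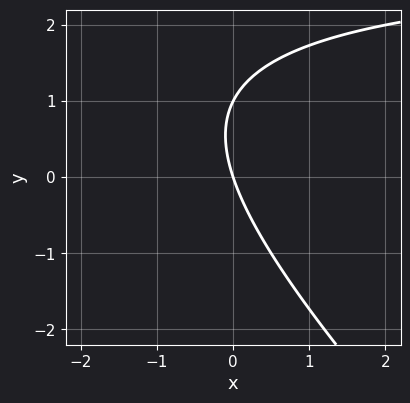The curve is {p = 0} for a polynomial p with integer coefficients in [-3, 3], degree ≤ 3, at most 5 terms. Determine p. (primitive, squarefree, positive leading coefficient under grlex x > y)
(a) deg p = 2. The shape is more complex than any degree-1 curve.
(b) From the axis intercepts and sections: one x-axis crossing is at x = 0; the y-axis gridline crossings are at y ∈ {0, 1}.
(c) These observations pin down the coefficients.

x*y + y^2 - 3*x - y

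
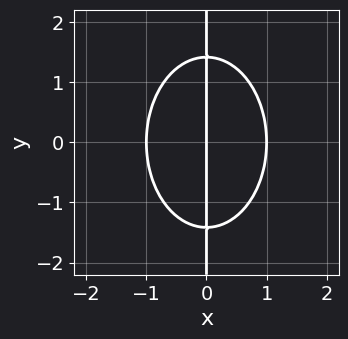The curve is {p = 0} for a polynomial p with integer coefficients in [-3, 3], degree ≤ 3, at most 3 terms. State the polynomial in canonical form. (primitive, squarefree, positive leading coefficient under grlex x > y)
(a) The degree is 3 — no degree-2 curve has this shape.
(b) Symmetries: mirror symmetry y ↦ −y ⇒ only even powers of y.
(c) Observable constraints: among the integer gridlines, it crosses the x-axis at x ∈ {-1, 0, 1}; every point of the y-axis in the box is on the curve.
(d) These observations pin down the coefficients.

2*x^3 + x*y^2 - 2*x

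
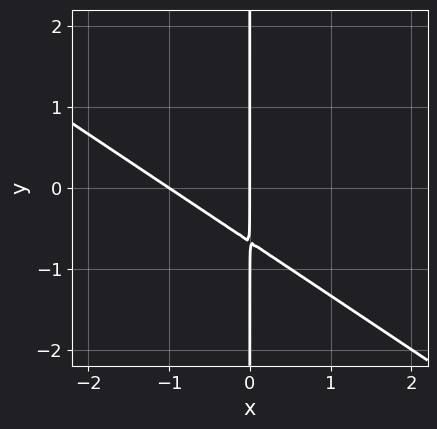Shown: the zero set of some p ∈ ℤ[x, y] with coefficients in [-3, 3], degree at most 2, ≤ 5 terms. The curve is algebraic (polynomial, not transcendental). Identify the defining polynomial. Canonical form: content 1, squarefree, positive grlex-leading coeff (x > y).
2*x^2 + 3*x*y + 2*x

First, degree: a generic line meets the curve in up to 2 points, so deg p = 2.
Next, reading off the gridlines: the visible y-axis segment lies entirely on the curve; among the integer gridlines, it crosses the x-axis at x ∈ {-1, 0}.
Finally, these observations pin down the coefficients.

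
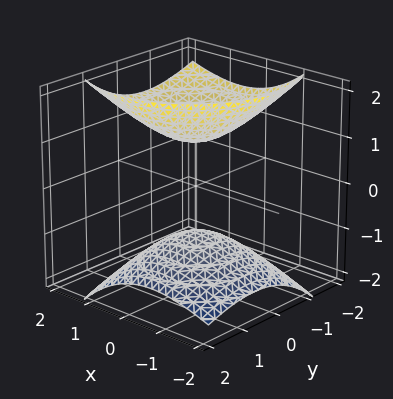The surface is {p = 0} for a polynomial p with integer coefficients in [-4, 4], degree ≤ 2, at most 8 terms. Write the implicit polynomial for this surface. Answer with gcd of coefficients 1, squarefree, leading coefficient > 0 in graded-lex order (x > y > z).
x^2 - x*z + y^2 + y*z - z^2 + 1

(a) I count 2 distinct pieces. They look like related sheets of one shape, so recover p as a whole.
(b) deg p = 2. The shape is more complex than any degree-1 surface.
(c) From the visible intercepts: it misses every integer gridline on the x-axis; it misses every integer gridline on the y-axis; the z-axis gridline crossings are at z ∈ {-1, 1}.
(d) The integer polynomial consistent with all of this is the stated p.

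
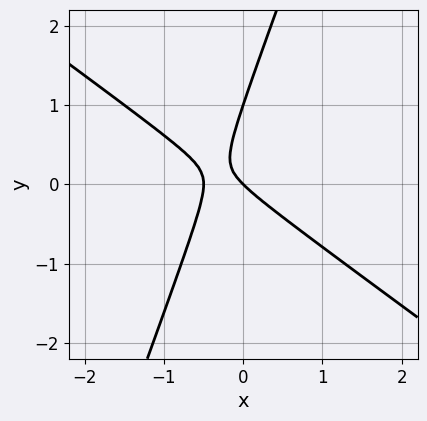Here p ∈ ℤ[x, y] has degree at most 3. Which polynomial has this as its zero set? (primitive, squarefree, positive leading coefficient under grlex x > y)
First, deg p = 2. The shape is more complex than any degree-1 curve.
Then, against the integer gridlines: among the integer gridlines, it crosses the y-axis at y ∈ {0, 1}; one x-axis crossing is at x = 0.
Finally, together with the visible shape, these determine p as stated.

2*x^2 + 2*x*y - y^2 + x + y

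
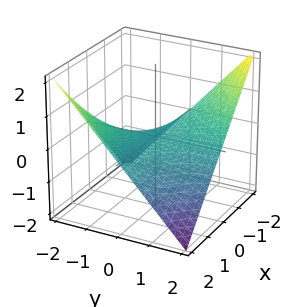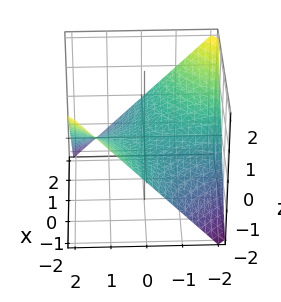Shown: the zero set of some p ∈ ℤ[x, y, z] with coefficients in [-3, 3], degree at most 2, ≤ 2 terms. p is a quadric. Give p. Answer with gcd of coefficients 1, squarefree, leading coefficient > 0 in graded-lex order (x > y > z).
x*y + 2*z

First, degree: a hyperbolic paraboloid; a quadric, so deg p = 2.
Then, reading off the gridlines: one z-axis crossing is at z = 0; the visible x-axis segment lies entirely on the surface; the visible y-axis segment lies entirely on the surface.
Finally, putting this together gives p.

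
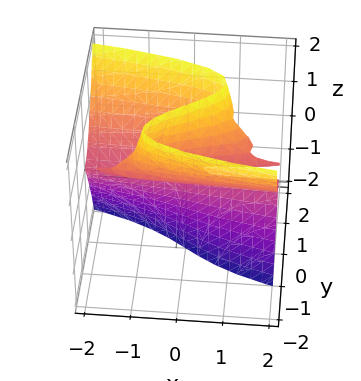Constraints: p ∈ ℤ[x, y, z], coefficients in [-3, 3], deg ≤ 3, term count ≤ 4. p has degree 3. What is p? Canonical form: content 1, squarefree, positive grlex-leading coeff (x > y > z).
x*z^2 + 3*y^3 - 3*y*z

1. deg p = 3. The shape is more complex than any degree-2 surface.
2. From the visible intercepts: every point of the z-axis in the box is on the surface; every point of the x-axis in the box is on the surface.
3. The integer polynomial consistent with all of this is the stated p.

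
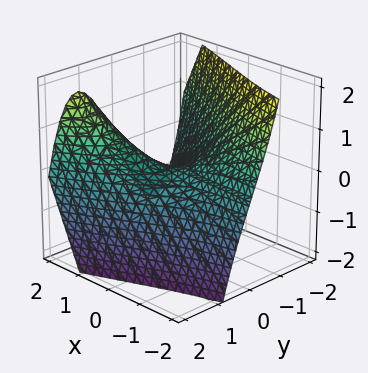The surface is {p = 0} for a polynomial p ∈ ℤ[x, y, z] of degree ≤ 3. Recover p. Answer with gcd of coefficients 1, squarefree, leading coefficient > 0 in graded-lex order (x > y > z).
y^3 - 2*x*y + 2*z

First, the degree is 3 — the shape is more complex than any degree-2 surface.
Then, reading off the gridlines: it meets the y-axis at y = 0 (among the integer gridlines); one z-axis crossing is at z = 0; every point of the x-axis in the box is on the surface.
Finally, matching integer coefficients to the picture gives p.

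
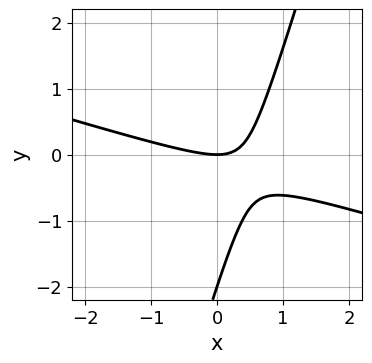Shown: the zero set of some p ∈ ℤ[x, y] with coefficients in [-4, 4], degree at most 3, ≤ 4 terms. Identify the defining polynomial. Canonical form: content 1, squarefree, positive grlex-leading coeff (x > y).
(a) The degree is 2 — no degree-1 curve has this shape.
(b) Against the integer gridlines: one x-axis crossing is at x = 0; among the integer gridlines, it crosses the y-axis at y ∈ {-2, 0}.
(c) Matching integer coefficients to the picture gives p.

x^2 + 3*x*y - y^2 - 2*y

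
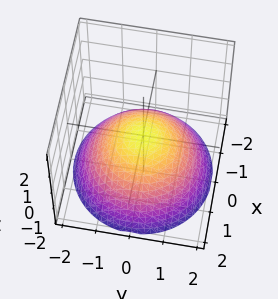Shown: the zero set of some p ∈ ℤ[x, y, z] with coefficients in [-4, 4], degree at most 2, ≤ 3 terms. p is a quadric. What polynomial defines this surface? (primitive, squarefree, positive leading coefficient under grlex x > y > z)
x^2 + y^2 + 2*z

First, degree: a single bowl opening along one axis; a quadric, so deg p = 2.
Next, by symmetry, the z-axis is an axis of rotation, so x and y enter only as x² + y².
Then, from the axis intercepts and sections: a circular section at z = -1 has radius between 1 and 2; one x-axis crossing is at x = 0.
Finally, matching integer coefficients to the picture gives p.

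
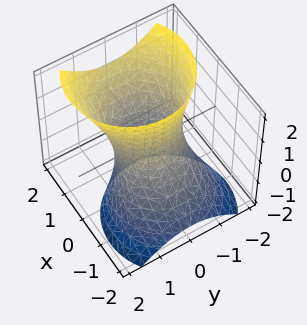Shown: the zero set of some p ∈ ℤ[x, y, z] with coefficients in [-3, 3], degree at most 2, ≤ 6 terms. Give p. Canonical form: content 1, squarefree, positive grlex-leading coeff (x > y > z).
The degree is 2 — the shape is more complex than any degree-1 surface.
Checking where it meets the axes: the surface avoids every integer z-axis point in the box; the y-axis gridline crossings are at y ∈ {-1, 1}.
Fitting integer coefficients to these (and the overall shape) gives p. Check: (-1, 0, 0) on the x-axis lies on the surface, and p(-1, 0, 0) = 0. ✓

3*x^2 - 3*x*z + 3*y^2 - z^2 - 3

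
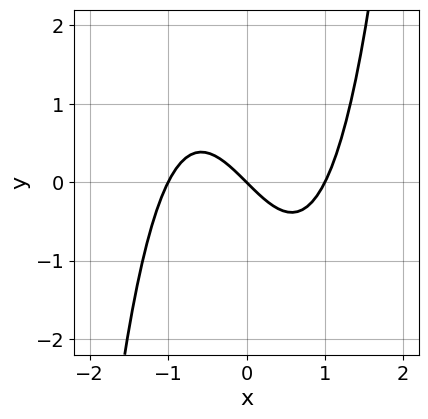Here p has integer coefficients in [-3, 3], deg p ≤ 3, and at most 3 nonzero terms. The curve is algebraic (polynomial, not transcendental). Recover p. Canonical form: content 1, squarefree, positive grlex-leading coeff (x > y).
x^3 - x - y

1. The degree is 3 — the shape is more complex than any degree-2 curve.
2. Observable constraints: the x-axis gridline crossings are at x ∈ {-1, 0, 1}; it crosses the y-axis at the gridline y = 0.
3. Assembling these constraints gives the stated polynomial.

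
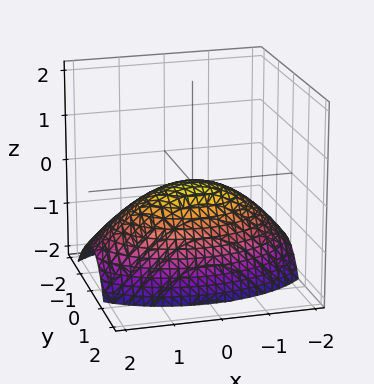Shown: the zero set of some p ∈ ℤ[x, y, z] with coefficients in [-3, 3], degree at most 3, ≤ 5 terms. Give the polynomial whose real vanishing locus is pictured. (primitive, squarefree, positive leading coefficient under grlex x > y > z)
deg p = 2. No degree-1 surface has this shape.
Checking where it meets the axes: it meets the z-axis at z = 0 (among the integer gridlines); one y-axis crossing is at y = 0; one x-axis crossing is at x = 0.
These observations pin down the coefficients.

x^2 + 2*y^2 - y*z + 3*z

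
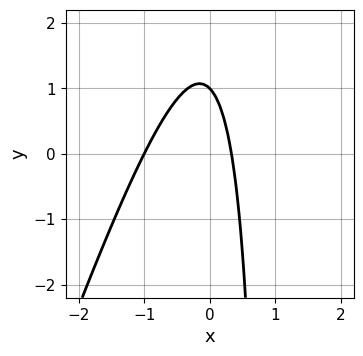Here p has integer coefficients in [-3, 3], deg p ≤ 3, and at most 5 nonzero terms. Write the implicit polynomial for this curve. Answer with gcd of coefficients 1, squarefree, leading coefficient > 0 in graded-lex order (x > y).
Degree: the shape is more complex than any degree-1 curve, so deg p = 2.
Reading off the gridlines: it meets the x-axis at x = -1 (among the integer gridlines); it meets the y-axis at y = 1 (among the integer gridlines).
The integer polynomial consistent with all of this is the stated p.

3*x^2 - x*y + 2*x + y - 1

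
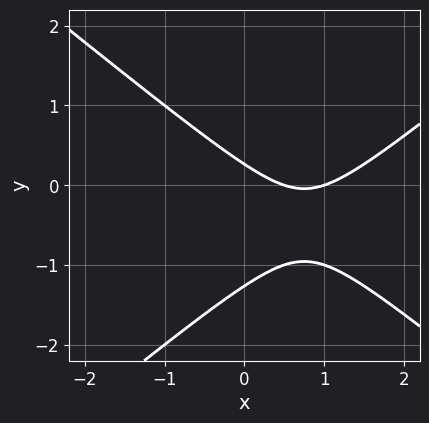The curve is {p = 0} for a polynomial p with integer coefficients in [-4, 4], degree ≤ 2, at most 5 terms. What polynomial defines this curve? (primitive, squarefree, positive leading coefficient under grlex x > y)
2*x^2 - 3*y^2 - 3*x - 3*y + 1

(a) The degree is 2 — a generic line meets the curve in up to 2 points.
(b) Against the integer gridlines: it meets the x-axis at x = 1 (among the integer gridlines).
(c) The integer polynomial consistent with all of this is the stated p.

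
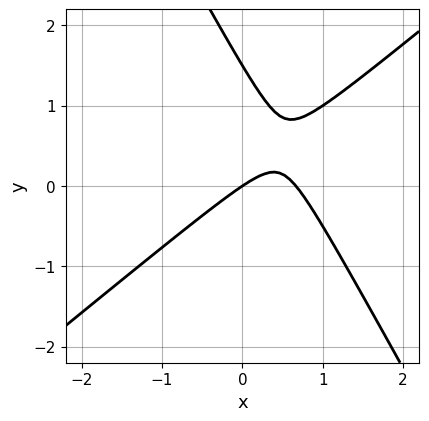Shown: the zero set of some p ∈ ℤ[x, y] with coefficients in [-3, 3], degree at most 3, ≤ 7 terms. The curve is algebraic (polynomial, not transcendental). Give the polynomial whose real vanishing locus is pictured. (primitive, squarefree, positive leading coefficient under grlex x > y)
(a) The degree is 2 — no degree-1 curve has this shape.
(b) Against the integer gridlines: one x-axis crossing is at x = 0; it crosses the y-axis at the gridline y = 0.
(c) Together with the visible shape, these determine p as stated.

3*x^2 - 2*x*y - 2*y^2 - 2*x + 3*y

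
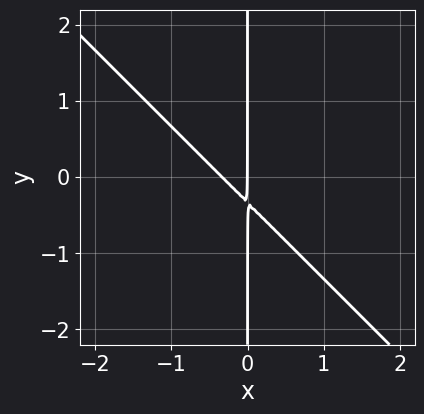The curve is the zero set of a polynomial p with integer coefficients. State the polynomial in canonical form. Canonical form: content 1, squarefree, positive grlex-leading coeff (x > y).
1. The degree is 2 — a generic line meets the curve in up to 2 points.
2. From the visible intercepts: the visible y-axis segment lies entirely on the curve; it crosses the x-axis at the gridline x = 0.
3. The integer polynomial consistent with all of this is the stated p.

3*x^2 + 3*x*y + x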